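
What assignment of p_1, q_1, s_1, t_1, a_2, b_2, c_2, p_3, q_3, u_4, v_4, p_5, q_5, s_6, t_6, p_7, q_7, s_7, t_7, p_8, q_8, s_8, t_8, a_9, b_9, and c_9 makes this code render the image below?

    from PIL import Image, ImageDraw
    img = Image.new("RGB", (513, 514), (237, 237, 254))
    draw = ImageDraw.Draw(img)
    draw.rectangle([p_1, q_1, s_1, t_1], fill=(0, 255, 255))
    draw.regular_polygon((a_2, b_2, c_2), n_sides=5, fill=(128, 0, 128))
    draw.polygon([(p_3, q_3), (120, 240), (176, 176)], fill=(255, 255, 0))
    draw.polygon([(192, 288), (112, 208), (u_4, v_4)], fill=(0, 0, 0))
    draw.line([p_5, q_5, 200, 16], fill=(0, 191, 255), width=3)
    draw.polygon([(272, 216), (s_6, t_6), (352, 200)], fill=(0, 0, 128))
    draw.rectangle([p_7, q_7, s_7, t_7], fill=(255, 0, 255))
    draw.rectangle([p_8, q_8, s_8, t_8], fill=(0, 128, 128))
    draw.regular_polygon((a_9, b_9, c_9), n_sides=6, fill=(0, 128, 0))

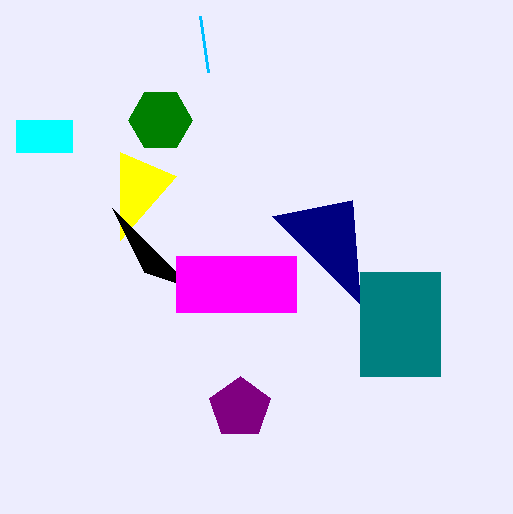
p_1 = 16
q_1 = 120
s_1 = 72
t_1 = 152
a_2 = 240
b_2 = 408
c_2 = 32
p_3 = 120
q_3 = 152
u_4 = 144
v_4 = 272
p_5 = 208
q_5 = 72
s_6 = 360
t_6 = 304
p_7 = 176
q_7 = 256
s_7 = 296
t_7 = 312
p_8 = 360
q_8 = 272
s_8 = 440
t_8 = 376
a_9 = 160
b_9 = 120
c_9 = 32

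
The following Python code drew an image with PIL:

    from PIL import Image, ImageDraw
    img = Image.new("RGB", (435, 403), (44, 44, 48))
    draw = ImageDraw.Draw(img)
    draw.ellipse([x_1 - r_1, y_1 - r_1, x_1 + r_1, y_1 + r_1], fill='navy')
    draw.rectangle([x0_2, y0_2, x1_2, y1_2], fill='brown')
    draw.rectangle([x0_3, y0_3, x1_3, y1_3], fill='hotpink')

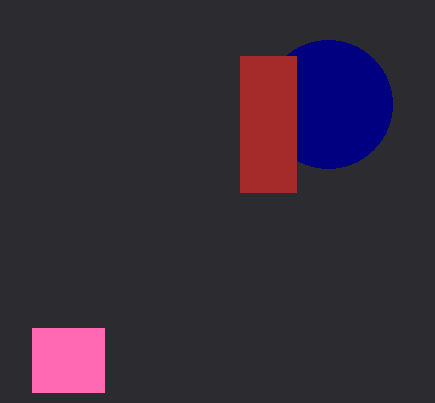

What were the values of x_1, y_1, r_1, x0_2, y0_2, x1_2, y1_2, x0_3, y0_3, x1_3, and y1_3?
x_1 = 328
y_1 = 104
r_1 = 64
x0_2 = 240
y0_2 = 56
x1_2 = 296
y1_2 = 192
x0_3 = 32
y0_3 = 328
x1_3 = 104
y1_3 = 392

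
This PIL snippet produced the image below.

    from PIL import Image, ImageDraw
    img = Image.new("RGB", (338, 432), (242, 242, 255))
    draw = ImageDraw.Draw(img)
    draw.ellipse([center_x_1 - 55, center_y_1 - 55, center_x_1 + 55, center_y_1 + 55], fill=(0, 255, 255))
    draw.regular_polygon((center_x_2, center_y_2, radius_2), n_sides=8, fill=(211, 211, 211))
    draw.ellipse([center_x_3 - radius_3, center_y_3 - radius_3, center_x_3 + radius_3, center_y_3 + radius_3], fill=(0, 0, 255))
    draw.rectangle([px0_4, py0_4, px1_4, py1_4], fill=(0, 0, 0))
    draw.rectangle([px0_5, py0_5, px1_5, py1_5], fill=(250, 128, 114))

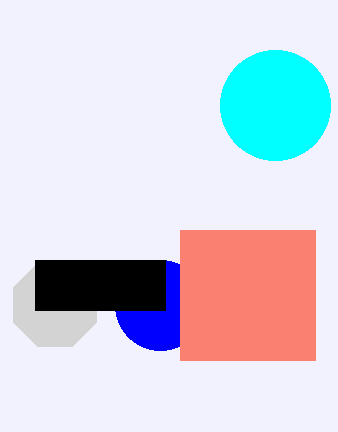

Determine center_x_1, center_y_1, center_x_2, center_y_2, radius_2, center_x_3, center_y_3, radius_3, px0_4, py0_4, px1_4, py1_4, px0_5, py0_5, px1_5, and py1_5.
center_x_1 = 275; center_y_1 = 105; center_x_2 = 55; center_y_2 = 305; radius_2 = 45; center_x_3 = 160; center_y_3 = 305; radius_3 = 45; px0_4 = 35; py0_4 = 260; px1_4 = 165; py1_4 = 310; px0_5 = 180; py0_5 = 230; px1_5 = 315; py1_5 = 360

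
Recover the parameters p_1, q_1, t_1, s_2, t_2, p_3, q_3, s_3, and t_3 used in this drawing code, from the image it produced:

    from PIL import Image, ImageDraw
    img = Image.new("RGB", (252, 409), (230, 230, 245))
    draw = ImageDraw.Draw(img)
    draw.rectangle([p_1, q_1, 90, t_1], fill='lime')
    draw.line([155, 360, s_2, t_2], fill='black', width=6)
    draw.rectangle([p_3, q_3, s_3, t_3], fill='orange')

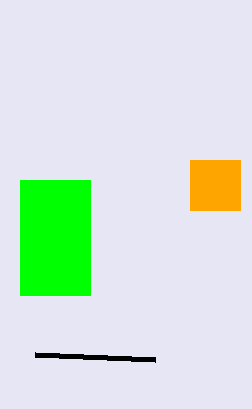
p_1 = 20
q_1 = 180
t_1 = 295
s_2 = 35
t_2 = 355
p_3 = 190
q_3 = 160
s_3 = 240
t_3 = 210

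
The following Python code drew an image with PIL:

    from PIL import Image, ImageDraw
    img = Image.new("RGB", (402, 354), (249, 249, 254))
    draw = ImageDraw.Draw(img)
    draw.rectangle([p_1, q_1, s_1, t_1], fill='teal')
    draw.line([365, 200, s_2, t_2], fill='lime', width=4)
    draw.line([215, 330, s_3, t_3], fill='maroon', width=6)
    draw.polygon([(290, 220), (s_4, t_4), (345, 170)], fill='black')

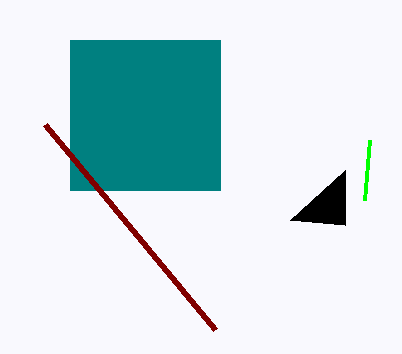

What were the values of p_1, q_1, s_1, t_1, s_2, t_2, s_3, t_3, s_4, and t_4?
p_1 = 70
q_1 = 40
s_1 = 220
t_1 = 190
s_2 = 370
t_2 = 140
s_3 = 45
t_3 = 125
s_4 = 345
t_4 = 225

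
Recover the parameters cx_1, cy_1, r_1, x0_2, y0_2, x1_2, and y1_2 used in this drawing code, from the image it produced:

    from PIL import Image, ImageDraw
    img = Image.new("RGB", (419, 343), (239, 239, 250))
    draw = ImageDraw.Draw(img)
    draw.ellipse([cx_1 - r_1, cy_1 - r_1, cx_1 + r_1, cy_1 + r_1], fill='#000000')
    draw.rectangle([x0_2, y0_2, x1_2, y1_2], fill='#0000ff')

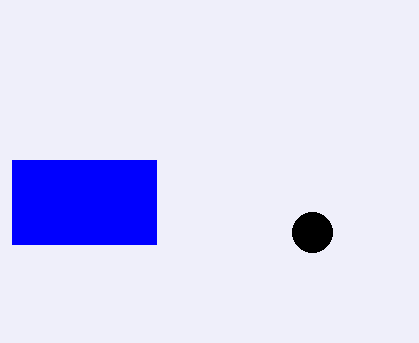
cx_1 = 312; cy_1 = 232; r_1 = 20; x0_2 = 12; y0_2 = 160; x1_2 = 156; y1_2 = 244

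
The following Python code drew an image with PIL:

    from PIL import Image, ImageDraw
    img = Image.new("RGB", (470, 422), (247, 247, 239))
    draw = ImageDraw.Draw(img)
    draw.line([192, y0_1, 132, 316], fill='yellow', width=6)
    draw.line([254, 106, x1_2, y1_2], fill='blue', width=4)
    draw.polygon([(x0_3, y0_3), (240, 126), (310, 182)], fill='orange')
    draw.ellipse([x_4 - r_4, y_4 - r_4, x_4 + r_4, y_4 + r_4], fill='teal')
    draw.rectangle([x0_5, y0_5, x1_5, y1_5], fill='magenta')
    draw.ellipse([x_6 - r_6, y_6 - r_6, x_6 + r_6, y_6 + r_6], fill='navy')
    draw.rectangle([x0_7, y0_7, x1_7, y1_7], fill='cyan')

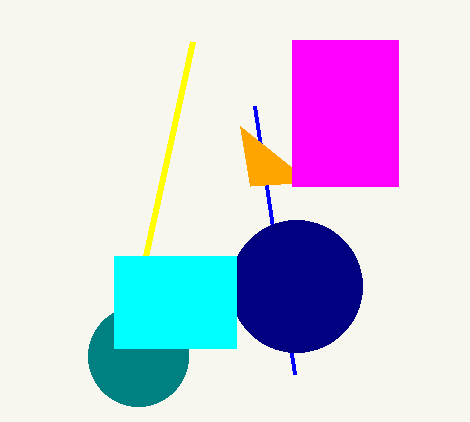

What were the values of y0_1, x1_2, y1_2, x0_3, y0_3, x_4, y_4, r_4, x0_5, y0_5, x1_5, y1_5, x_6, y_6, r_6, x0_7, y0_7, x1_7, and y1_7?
y0_1 = 42, x1_2 = 294, y1_2 = 374, x0_3 = 250, y0_3 = 186, x_4 = 138, y_4 = 356, r_4 = 50, x0_5 = 292, y0_5 = 40, x1_5 = 398, y1_5 = 186, x_6 = 296, y_6 = 286, r_6 = 66, x0_7 = 114, y0_7 = 256, x1_7 = 236, y1_7 = 348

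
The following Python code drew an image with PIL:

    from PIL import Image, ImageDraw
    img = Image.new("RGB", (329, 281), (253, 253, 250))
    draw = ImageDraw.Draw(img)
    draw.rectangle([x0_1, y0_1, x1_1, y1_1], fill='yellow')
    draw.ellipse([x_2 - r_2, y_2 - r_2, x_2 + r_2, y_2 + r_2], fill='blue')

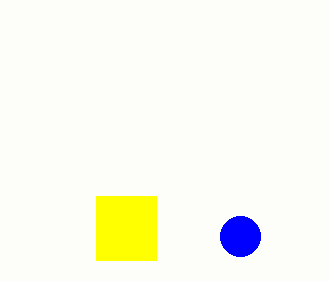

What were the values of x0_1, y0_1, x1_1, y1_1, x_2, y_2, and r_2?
x0_1 = 96, y0_1 = 196, x1_1 = 156, y1_1 = 260, x_2 = 240, y_2 = 236, r_2 = 20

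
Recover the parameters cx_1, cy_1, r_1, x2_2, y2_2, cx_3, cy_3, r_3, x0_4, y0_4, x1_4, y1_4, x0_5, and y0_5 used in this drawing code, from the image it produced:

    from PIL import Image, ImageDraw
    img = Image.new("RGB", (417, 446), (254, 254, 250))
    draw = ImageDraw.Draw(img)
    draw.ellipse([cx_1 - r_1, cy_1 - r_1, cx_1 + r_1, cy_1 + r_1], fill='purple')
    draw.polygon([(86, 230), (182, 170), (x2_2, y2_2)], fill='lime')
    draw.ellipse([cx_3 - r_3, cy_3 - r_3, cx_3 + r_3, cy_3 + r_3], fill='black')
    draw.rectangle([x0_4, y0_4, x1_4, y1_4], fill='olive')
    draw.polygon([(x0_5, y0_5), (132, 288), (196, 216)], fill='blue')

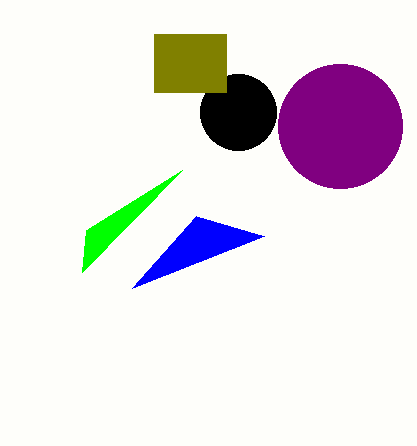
cx_1 = 340
cy_1 = 126
r_1 = 62
x2_2 = 82
y2_2 = 272
cx_3 = 238
cy_3 = 112
r_3 = 38
x0_4 = 154
y0_4 = 34
x1_4 = 226
y1_4 = 92
x0_5 = 264
y0_5 = 236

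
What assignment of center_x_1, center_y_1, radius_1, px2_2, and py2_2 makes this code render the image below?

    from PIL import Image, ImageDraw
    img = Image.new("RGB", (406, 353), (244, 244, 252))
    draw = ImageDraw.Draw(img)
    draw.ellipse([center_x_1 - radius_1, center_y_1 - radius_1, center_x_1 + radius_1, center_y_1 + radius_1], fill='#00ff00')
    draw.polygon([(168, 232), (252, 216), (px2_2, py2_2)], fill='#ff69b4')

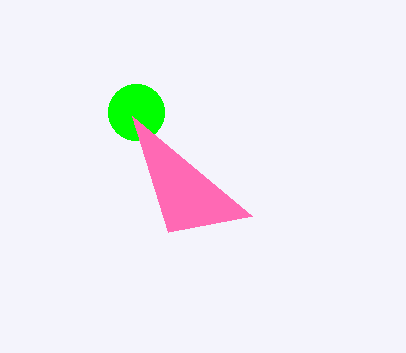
center_x_1 = 136
center_y_1 = 112
radius_1 = 28
px2_2 = 132
py2_2 = 116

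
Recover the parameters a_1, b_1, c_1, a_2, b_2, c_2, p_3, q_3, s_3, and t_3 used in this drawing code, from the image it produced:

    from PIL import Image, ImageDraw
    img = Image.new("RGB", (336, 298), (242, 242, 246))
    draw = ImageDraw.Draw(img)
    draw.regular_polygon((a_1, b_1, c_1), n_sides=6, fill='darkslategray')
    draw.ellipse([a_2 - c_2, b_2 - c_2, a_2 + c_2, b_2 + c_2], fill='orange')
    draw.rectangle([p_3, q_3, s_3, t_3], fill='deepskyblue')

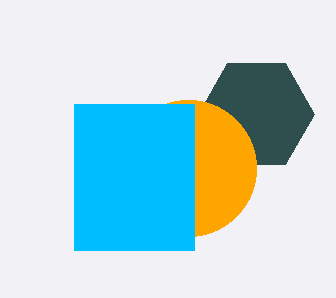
a_1 = 256
b_1 = 114
c_1 = 58
a_2 = 188
b_2 = 168
c_2 = 68
p_3 = 74
q_3 = 104
s_3 = 194
t_3 = 250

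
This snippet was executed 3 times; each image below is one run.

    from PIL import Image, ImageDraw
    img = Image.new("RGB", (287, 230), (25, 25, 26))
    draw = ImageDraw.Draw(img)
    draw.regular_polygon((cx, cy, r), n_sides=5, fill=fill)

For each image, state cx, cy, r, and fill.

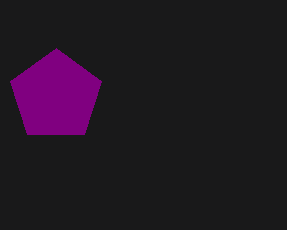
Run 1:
cx = 56; cy = 96; r = 48; fill = 'purple'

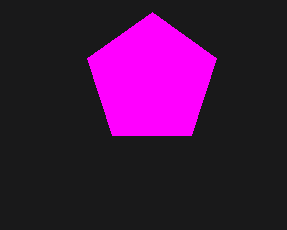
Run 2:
cx = 152, cy = 80, r = 68, fill = 'magenta'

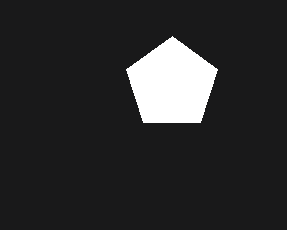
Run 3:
cx = 172; cy = 84; r = 48; fill = 'white'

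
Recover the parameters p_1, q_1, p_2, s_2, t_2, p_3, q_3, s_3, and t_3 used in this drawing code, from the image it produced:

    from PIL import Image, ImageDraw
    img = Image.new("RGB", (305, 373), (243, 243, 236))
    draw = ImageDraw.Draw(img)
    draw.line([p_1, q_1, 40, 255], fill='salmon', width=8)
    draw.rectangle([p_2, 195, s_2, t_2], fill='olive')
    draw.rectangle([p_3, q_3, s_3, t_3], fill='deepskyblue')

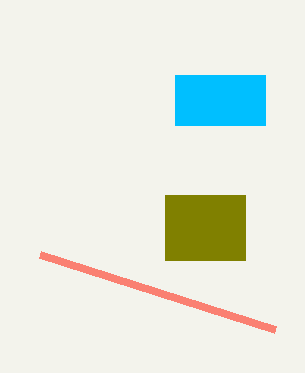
p_1 = 275, q_1 = 330, p_2 = 165, s_2 = 245, t_2 = 260, p_3 = 175, q_3 = 75, s_3 = 265, t_3 = 125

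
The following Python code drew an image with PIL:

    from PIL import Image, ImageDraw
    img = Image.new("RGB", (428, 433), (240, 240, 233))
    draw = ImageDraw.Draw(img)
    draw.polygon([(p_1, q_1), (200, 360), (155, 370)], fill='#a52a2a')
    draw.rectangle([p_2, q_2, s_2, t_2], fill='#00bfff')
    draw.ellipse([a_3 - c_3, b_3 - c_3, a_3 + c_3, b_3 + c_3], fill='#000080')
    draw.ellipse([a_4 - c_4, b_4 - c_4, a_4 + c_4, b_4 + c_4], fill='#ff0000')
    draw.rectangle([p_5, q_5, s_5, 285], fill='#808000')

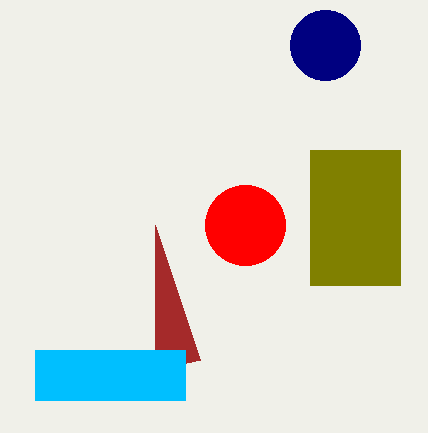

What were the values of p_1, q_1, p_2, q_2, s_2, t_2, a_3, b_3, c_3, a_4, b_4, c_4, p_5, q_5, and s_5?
p_1 = 155; q_1 = 225; p_2 = 35; q_2 = 350; s_2 = 185; t_2 = 400; a_3 = 325; b_3 = 45; c_3 = 35; a_4 = 245; b_4 = 225; c_4 = 40; p_5 = 310; q_5 = 150; s_5 = 400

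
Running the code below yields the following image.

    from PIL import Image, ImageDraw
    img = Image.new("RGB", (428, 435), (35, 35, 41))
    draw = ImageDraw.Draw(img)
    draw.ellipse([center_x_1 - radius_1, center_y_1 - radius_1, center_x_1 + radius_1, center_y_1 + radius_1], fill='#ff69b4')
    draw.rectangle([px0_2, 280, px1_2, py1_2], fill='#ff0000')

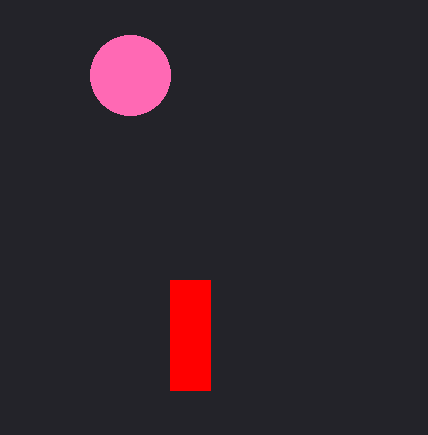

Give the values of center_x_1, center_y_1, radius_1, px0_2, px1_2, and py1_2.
center_x_1 = 130, center_y_1 = 75, radius_1 = 40, px0_2 = 170, px1_2 = 210, py1_2 = 390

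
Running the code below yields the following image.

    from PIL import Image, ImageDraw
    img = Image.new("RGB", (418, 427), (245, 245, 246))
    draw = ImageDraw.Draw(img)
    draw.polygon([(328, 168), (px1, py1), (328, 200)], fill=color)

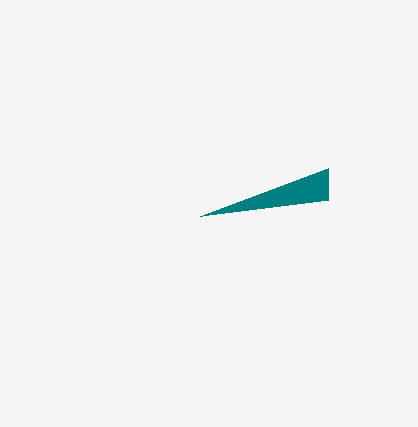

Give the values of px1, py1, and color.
px1 = 200, py1 = 216, color = 'teal'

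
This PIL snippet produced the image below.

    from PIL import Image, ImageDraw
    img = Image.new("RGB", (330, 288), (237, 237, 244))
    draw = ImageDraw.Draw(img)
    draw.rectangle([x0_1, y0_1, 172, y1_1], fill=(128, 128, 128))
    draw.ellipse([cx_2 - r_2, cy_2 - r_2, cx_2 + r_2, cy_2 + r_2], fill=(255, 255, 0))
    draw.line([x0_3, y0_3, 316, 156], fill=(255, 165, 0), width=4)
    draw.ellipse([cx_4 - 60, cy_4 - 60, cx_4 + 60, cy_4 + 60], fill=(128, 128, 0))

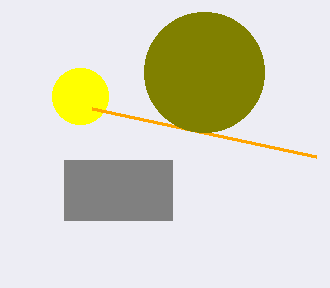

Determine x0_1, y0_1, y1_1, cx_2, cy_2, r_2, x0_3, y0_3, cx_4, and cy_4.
x0_1 = 64, y0_1 = 160, y1_1 = 220, cx_2 = 80, cy_2 = 96, r_2 = 28, x0_3 = 92, y0_3 = 108, cx_4 = 204, cy_4 = 72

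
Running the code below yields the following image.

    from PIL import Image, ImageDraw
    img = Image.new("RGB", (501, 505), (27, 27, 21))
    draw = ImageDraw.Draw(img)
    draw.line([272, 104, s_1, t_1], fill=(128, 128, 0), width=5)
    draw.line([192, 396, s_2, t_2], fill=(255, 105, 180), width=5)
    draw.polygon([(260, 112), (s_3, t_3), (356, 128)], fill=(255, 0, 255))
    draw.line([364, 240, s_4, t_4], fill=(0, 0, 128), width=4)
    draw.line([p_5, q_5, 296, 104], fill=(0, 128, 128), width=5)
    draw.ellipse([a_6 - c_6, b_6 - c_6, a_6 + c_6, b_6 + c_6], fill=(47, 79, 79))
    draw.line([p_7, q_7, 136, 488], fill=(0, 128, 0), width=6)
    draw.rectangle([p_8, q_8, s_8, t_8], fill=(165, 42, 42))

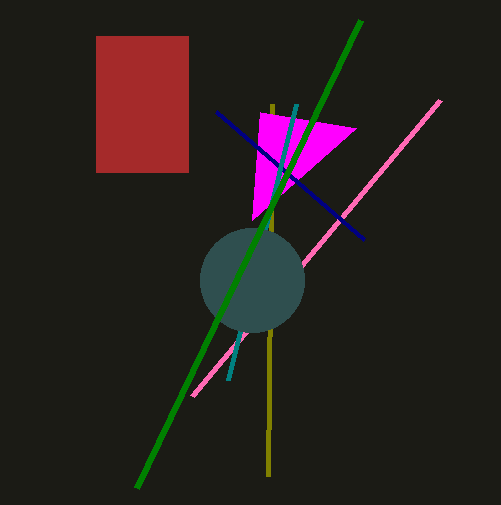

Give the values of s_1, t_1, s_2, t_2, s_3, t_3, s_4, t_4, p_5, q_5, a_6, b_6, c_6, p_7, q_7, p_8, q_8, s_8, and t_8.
s_1 = 268; t_1 = 476; s_2 = 440; t_2 = 100; s_3 = 252; t_3 = 220; s_4 = 216; t_4 = 112; p_5 = 228; q_5 = 380; a_6 = 252; b_6 = 280; c_6 = 52; p_7 = 360; q_7 = 20; p_8 = 96; q_8 = 36; s_8 = 188; t_8 = 172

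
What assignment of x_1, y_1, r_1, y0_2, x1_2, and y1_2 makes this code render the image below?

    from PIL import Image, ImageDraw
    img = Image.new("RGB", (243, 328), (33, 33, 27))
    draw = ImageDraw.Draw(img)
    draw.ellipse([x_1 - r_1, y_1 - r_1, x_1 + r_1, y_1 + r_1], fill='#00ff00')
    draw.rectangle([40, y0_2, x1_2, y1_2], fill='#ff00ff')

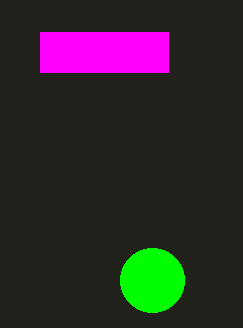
x_1 = 152, y_1 = 280, r_1 = 32, y0_2 = 32, x1_2 = 168, y1_2 = 72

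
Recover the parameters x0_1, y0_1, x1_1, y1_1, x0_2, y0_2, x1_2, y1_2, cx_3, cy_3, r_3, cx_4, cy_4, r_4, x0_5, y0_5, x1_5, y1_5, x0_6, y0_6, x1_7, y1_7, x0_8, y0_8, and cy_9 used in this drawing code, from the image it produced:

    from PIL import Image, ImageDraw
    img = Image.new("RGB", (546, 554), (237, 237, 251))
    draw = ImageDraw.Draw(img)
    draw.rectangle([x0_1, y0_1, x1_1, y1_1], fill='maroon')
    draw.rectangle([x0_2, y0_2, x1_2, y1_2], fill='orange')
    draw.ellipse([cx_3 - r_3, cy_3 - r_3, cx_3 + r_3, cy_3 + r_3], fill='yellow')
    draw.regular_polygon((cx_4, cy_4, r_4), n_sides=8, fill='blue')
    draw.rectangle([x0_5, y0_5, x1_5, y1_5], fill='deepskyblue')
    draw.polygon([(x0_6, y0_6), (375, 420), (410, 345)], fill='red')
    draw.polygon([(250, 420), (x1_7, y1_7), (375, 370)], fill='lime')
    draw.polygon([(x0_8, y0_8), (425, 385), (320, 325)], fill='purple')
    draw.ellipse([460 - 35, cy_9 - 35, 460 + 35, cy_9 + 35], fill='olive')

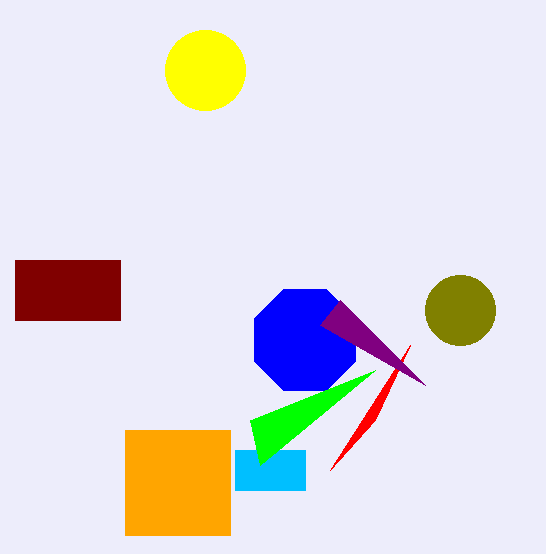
x0_1 = 15; y0_1 = 260; x1_1 = 120; y1_1 = 320; x0_2 = 125; y0_2 = 430; x1_2 = 230; y1_2 = 535; cx_3 = 205; cy_3 = 70; r_3 = 40; cx_4 = 305; cy_4 = 340; r_4 = 55; x0_5 = 235; y0_5 = 450; x1_5 = 305; y1_5 = 490; x0_6 = 330; y0_6 = 470; x1_7 = 260; y1_7 = 465; x0_8 = 340; y0_8 = 300; cy_9 = 310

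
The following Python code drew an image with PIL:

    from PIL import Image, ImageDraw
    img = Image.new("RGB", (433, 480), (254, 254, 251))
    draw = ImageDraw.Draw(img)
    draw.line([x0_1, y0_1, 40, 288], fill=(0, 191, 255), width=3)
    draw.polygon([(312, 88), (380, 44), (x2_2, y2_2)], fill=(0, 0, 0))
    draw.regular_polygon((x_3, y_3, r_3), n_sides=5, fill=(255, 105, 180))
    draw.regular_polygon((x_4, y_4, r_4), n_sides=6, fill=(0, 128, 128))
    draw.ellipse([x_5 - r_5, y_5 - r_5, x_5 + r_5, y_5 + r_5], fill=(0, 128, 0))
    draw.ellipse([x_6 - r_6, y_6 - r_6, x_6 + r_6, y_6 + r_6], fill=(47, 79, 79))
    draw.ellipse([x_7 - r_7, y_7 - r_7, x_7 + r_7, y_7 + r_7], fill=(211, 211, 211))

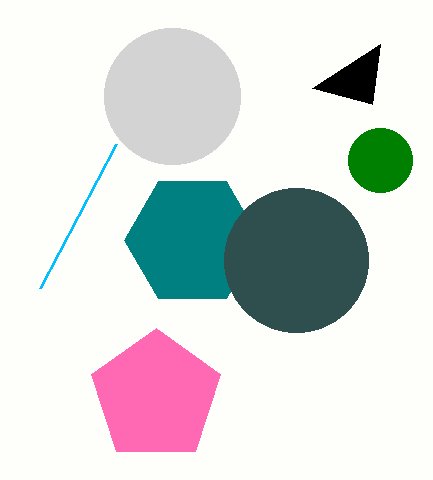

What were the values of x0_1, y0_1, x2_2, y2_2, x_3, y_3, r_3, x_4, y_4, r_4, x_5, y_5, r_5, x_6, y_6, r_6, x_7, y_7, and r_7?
x0_1 = 116, y0_1 = 144, x2_2 = 372, y2_2 = 104, x_3 = 156, y_3 = 396, r_3 = 68, x_4 = 192, y_4 = 240, r_4 = 68, x_5 = 380, y_5 = 160, r_5 = 32, x_6 = 296, y_6 = 260, r_6 = 72, x_7 = 172, y_7 = 96, r_7 = 68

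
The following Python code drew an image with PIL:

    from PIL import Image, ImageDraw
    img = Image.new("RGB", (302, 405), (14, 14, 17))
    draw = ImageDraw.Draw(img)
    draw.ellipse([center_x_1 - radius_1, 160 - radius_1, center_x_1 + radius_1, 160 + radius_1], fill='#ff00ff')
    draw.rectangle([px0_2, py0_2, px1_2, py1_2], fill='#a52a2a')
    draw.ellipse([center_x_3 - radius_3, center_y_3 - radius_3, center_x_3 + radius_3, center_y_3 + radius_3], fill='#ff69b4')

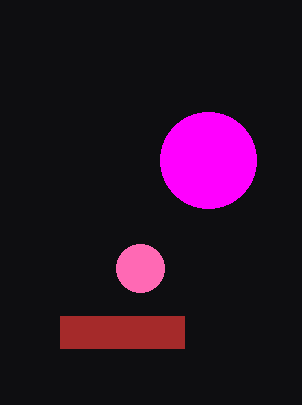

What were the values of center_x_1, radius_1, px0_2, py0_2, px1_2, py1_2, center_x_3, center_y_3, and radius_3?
center_x_1 = 208
radius_1 = 48
px0_2 = 60
py0_2 = 316
px1_2 = 184
py1_2 = 348
center_x_3 = 140
center_y_3 = 268
radius_3 = 24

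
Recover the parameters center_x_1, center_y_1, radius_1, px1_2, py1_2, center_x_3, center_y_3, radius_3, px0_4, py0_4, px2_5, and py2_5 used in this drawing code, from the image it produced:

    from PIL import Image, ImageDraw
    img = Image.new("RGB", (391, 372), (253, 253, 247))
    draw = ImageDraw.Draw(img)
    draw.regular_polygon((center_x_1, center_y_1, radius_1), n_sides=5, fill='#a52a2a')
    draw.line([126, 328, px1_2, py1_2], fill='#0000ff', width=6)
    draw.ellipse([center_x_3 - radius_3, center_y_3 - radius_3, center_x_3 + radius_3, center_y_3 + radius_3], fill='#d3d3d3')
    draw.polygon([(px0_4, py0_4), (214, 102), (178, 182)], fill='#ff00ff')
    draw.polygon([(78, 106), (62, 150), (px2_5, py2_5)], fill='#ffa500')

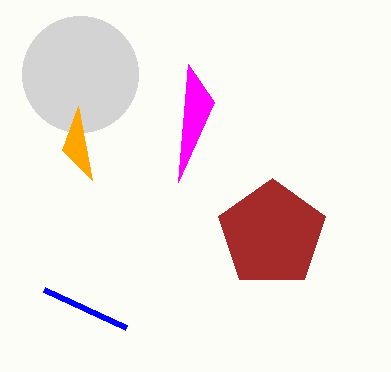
center_x_1 = 272; center_y_1 = 234; radius_1 = 56; px1_2 = 44; py1_2 = 290; center_x_3 = 80; center_y_3 = 74; radius_3 = 58; px0_4 = 188; py0_4 = 64; px2_5 = 92; py2_5 = 180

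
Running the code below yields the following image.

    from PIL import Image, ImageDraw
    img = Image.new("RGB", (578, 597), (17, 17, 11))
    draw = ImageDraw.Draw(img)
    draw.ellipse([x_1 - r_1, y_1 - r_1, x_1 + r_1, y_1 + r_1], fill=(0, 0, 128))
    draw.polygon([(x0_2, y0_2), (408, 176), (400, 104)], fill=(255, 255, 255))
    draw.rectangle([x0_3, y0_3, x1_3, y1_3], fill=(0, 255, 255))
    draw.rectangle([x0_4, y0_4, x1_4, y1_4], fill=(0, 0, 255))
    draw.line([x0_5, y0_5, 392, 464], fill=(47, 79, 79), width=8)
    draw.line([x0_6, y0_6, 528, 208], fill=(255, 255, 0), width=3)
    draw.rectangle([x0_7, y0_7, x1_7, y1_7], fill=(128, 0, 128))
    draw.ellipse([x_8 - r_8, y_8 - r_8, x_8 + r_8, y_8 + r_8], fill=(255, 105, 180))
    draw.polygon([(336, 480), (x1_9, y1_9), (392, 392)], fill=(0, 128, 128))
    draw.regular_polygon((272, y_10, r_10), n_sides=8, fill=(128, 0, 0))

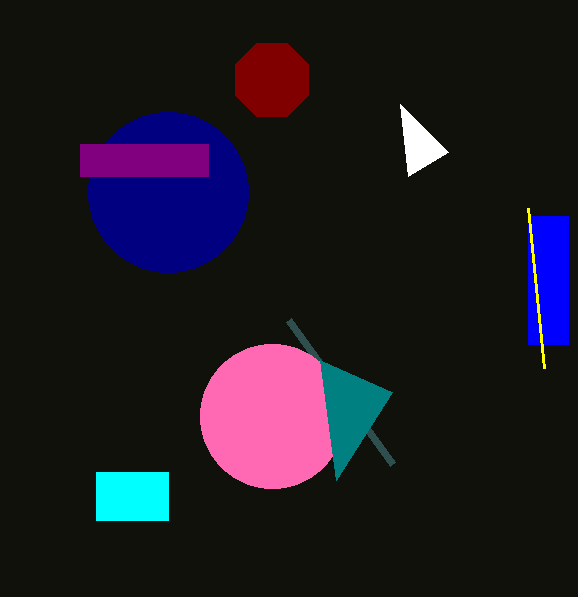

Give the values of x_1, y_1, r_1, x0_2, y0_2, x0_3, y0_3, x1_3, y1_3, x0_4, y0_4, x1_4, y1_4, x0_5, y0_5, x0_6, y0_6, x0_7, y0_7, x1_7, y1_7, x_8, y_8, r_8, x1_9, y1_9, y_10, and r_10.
x_1 = 168
y_1 = 192
r_1 = 80
x0_2 = 448
y0_2 = 152
x0_3 = 96
y0_3 = 472
x1_3 = 168
y1_3 = 520
x0_4 = 528
y0_4 = 216
x1_4 = 568
y1_4 = 344
x0_5 = 288
y0_5 = 320
x0_6 = 544
y0_6 = 368
x0_7 = 80
y0_7 = 144
x1_7 = 208
y1_7 = 176
x_8 = 272
y_8 = 416
r_8 = 72
x1_9 = 320
y1_9 = 360
y_10 = 80
r_10 = 40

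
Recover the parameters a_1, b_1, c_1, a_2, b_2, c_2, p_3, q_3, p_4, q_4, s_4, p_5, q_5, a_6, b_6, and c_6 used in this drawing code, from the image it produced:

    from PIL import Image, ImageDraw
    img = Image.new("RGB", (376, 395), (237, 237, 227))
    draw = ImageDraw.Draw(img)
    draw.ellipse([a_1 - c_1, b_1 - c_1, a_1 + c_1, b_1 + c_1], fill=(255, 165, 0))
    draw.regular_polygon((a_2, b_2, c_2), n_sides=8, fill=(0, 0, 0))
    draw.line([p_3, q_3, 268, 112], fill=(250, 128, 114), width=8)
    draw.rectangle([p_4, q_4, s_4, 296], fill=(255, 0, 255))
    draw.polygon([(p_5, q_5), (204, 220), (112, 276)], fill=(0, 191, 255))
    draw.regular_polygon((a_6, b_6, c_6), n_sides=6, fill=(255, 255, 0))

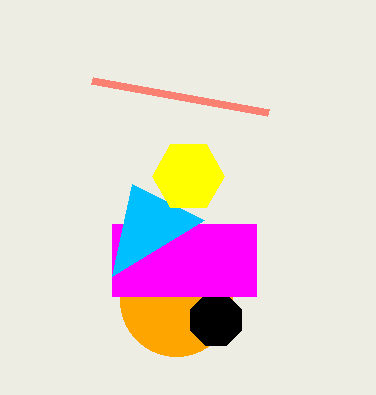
a_1 = 176
b_1 = 300
c_1 = 56
a_2 = 216
b_2 = 320
c_2 = 28
p_3 = 92
q_3 = 80
p_4 = 112
q_4 = 224
s_4 = 256
p_5 = 132
q_5 = 184
a_6 = 188
b_6 = 176
c_6 = 36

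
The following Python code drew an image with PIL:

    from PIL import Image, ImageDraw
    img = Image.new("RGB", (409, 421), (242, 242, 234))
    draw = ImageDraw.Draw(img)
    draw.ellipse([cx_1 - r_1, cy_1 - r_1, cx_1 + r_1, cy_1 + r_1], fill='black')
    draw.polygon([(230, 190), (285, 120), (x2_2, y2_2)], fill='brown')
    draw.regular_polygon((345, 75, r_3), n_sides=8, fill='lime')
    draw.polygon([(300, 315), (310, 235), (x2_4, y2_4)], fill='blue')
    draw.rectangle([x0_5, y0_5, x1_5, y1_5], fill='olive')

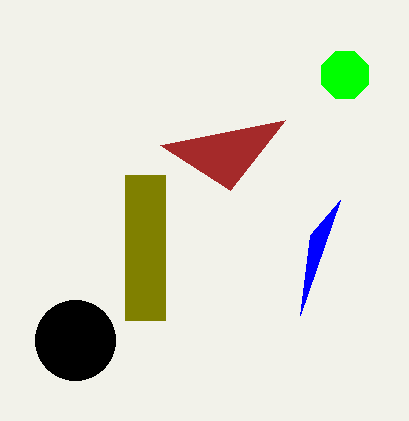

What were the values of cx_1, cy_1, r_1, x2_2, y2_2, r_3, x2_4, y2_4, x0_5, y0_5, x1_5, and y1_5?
cx_1 = 75, cy_1 = 340, r_1 = 40, x2_2 = 160, y2_2 = 145, r_3 = 25, x2_4 = 340, y2_4 = 200, x0_5 = 125, y0_5 = 175, x1_5 = 165, y1_5 = 320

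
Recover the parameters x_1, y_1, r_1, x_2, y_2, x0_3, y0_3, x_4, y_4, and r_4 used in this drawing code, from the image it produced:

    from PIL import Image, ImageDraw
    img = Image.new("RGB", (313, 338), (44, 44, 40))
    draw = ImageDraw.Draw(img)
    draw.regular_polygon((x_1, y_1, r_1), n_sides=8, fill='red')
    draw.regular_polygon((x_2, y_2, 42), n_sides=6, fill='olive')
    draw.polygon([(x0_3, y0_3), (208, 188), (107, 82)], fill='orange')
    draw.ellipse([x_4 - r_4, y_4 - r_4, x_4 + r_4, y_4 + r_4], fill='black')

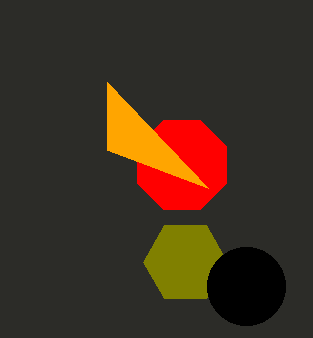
x_1 = 182, y_1 = 165, r_1 = 48, x_2 = 185, y_2 = 262, x0_3 = 107, y0_3 = 150, x_4 = 246, y_4 = 286, r_4 = 39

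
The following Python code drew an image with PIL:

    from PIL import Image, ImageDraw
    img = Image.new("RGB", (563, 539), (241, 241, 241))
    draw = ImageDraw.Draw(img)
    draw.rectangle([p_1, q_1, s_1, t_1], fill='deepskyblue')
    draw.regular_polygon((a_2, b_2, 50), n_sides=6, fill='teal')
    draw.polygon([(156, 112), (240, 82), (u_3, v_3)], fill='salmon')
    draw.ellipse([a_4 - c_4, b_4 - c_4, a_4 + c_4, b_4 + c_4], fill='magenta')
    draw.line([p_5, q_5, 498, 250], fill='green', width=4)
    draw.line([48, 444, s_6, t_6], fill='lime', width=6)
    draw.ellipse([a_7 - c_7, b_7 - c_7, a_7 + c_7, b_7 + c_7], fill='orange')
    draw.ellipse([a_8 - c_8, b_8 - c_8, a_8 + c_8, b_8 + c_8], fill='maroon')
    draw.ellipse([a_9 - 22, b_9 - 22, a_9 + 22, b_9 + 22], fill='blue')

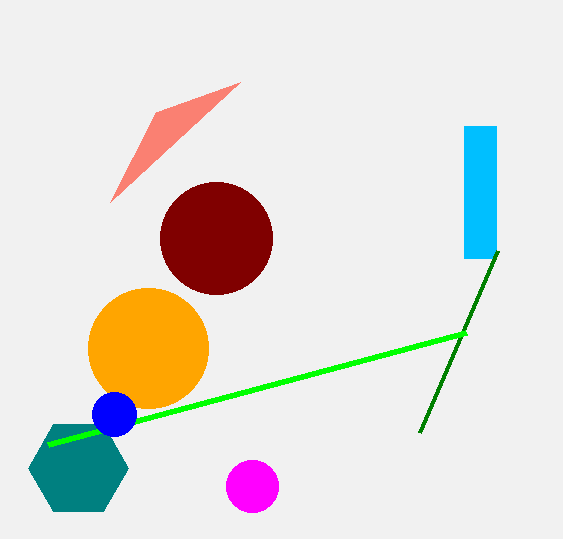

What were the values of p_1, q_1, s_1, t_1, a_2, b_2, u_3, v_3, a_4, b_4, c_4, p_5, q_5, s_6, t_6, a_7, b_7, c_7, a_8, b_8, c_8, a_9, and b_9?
p_1 = 464, q_1 = 126, s_1 = 496, t_1 = 258, a_2 = 78, b_2 = 468, u_3 = 110, v_3 = 202, a_4 = 252, b_4 = 486, c_4 = 26, p_5 = 420, q_5 = 432, s_6 = 466, t_6 = 332, a_7 = 148, b_7 = 348, c_7 = 60, a_8 = 216, b_8 = 238, c_8 = 56, a_9 = 114, b_9 = 414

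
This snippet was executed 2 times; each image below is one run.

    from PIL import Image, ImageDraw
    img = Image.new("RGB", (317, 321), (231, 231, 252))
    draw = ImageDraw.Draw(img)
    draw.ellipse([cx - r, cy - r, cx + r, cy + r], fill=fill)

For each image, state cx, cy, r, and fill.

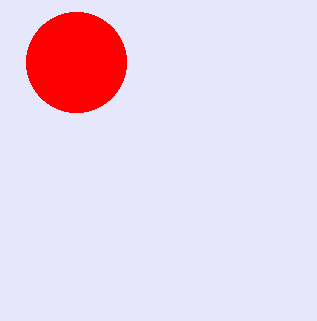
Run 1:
cx = 76
cy = 62
r = 50
fill = 'red'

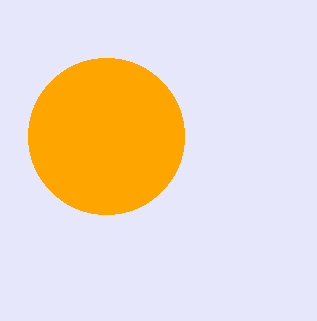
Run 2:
cx = 106; cy = 136; r = 78; fill = 'orange'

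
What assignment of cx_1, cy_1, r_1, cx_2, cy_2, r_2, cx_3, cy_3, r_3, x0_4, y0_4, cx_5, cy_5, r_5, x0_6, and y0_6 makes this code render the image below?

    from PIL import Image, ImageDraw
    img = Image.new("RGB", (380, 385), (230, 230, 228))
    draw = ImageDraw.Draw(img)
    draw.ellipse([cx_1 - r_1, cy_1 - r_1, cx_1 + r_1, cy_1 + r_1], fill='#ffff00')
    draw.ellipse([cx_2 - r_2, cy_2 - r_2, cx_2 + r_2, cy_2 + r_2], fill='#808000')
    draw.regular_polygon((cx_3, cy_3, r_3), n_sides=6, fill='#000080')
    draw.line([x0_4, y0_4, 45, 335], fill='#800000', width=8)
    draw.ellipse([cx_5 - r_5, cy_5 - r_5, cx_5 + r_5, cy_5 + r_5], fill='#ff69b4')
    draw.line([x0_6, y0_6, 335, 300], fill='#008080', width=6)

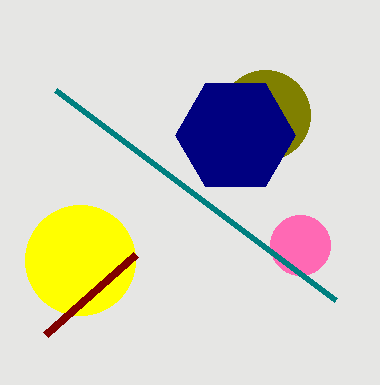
cx_1 = 80, cy_1 = 260, r_1 = 55, cx_2 = 265, cy_2 = 115, r_2 = 45, cx_3 = 235, cy_3 = 135, r_3 = 60, x0_4 = 135, y0_4 = 255, cx_5 = 300, cy_5 = 245, r_5 = 30, x0_6 = 55, y0_6 = 90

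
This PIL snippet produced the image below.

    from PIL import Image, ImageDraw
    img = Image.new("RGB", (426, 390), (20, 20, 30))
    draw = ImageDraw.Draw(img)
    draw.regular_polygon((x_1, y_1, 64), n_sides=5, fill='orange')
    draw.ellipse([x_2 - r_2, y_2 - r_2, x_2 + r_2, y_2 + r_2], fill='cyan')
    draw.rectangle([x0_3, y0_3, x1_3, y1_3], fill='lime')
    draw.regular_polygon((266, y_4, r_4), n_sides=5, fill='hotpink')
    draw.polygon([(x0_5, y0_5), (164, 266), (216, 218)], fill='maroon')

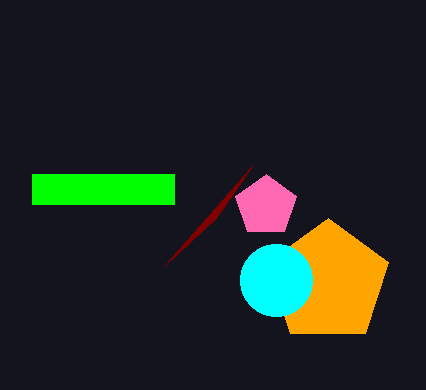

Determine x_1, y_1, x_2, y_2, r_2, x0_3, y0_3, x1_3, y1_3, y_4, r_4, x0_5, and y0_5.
x_1 = 328, y_1 = 282, x_2 = 276, y_2 = 280, r_2 = 36, x0_3 = 32, y0_3 = 174, x1_3 = 174, y1_3 = 204, y_4 = 206, r_4 = 32, x0_5 = 252, y0_5 = 166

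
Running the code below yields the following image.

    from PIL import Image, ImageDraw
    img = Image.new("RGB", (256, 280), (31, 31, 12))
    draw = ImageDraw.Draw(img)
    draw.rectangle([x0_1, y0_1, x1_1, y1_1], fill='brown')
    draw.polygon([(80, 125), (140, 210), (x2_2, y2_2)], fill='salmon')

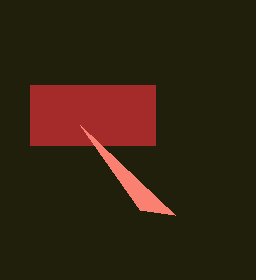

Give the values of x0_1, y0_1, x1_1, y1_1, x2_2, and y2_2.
x0_1 = 30, y0_1 = 85, x1_1 = 155, y1_1 = 145, x2_2 = 175, y2_2 = 215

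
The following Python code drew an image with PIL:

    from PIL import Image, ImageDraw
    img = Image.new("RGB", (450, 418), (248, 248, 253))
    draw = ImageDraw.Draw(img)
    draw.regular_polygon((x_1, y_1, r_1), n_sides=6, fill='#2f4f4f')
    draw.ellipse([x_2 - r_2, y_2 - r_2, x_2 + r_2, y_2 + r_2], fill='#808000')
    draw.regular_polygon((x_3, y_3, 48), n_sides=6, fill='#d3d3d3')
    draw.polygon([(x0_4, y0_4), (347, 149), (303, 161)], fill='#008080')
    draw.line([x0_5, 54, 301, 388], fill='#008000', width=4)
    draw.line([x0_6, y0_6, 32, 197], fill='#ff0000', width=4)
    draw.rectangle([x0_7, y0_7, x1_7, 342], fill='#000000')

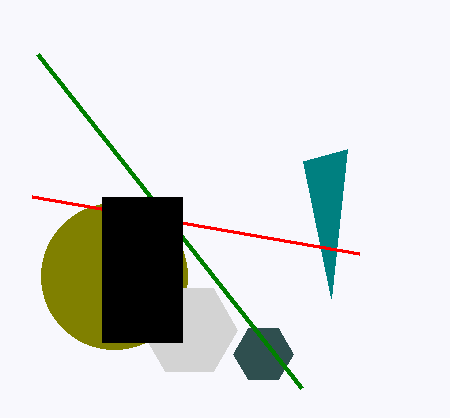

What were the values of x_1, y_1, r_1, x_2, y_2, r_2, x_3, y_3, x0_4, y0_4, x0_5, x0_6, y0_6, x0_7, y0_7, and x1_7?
x_1 = 263
y_1 = 354
r_1 = 30
x_2 = 114
y_2 = 276
r_2 = 73
x_3 = 189
y_3 = 330
x0_4 = 331
y0_4 = 298
x0_5 = 37
x0_6 = 359
y0_6 = 254
x0_7 = 102
y0_7 = 197
x1_7 = 182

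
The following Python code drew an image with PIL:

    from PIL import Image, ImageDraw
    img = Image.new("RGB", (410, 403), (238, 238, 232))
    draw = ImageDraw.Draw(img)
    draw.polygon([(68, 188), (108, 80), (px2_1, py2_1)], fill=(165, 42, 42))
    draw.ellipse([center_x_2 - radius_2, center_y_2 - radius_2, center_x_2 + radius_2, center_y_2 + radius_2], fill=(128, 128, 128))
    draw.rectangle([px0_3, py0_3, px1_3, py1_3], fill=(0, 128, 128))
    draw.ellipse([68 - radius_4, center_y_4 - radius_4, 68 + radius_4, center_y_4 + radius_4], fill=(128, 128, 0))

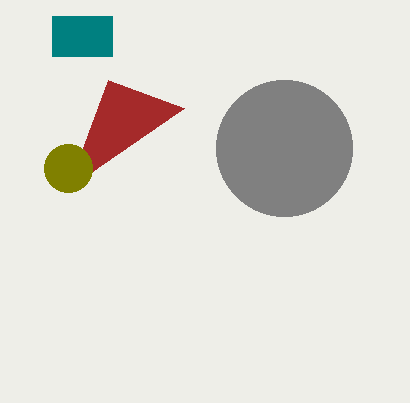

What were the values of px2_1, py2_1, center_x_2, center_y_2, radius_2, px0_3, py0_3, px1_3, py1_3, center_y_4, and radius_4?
px2_1 = 184, py2_1 = 108, center_x_2 = 284, center_y_2 = 148, radius_2 = 68, px0_3 = 52, py0_3 = 16, px1_3 = 112, py1_3 = 56, center_y_4 = 168, radius_4 = 24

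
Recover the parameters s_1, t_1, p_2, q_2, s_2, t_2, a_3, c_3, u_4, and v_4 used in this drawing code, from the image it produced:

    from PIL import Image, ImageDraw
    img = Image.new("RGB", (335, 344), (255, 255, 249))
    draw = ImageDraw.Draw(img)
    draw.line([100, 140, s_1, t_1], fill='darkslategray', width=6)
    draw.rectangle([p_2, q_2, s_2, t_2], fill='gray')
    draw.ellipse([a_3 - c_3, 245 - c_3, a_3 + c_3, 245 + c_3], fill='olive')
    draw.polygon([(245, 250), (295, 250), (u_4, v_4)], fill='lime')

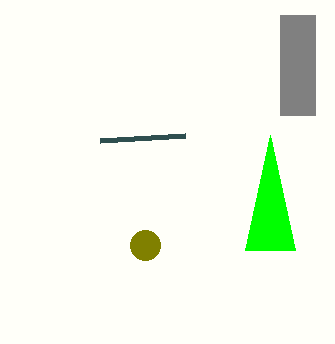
s_1 = 185, t_1 = 135, p_2 = 280, q_2 = 15, s_2 = 315, t_2 = 115, a_3 = 145, c_3 = 15, u_4 = 270, v_4 = 135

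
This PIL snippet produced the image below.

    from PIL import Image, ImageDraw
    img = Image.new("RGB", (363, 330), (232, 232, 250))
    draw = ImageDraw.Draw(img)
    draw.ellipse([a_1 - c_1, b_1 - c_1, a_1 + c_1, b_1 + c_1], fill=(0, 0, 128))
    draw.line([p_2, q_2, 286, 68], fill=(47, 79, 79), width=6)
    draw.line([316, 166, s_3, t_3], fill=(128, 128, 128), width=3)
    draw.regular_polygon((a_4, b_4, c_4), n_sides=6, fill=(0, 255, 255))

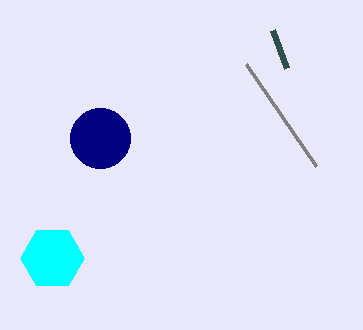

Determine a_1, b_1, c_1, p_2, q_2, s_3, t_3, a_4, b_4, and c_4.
a_1 = 100, b_1 = 138, c_1 = 30, p_2 = 272, q_2 = 30, s_3 = 246, t_3 = 64, a_4 = 52, b_4 = 258, c_4 = 32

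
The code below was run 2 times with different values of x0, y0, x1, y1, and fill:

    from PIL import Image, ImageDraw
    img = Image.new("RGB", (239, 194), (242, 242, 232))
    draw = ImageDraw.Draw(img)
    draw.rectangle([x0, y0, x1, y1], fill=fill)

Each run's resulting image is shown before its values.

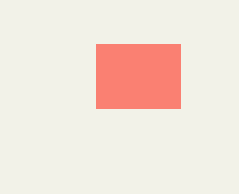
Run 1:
x0 = 96
y0 = 44
x1 = 180
y1 = 108
fill = 'salmon'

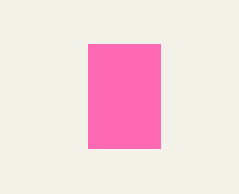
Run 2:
x0 = 88
y0 = 44
x1 = 160
y1 = 148
fill = 'hotpink'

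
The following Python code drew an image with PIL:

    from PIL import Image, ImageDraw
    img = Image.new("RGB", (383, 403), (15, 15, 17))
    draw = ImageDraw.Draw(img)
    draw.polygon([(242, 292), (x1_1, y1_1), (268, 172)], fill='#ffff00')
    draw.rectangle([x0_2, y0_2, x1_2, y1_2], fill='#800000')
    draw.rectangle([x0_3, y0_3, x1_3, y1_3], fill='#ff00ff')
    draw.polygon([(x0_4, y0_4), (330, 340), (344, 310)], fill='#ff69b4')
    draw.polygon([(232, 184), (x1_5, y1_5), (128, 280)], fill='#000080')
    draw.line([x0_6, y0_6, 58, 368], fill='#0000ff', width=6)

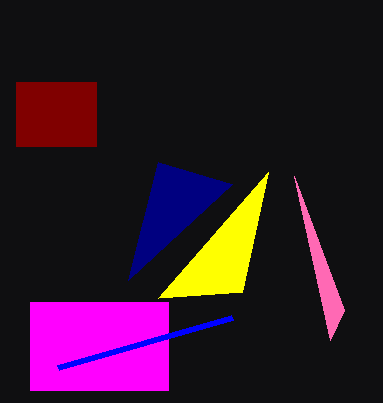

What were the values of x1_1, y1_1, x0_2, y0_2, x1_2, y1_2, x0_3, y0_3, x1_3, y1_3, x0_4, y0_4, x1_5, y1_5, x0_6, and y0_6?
x1_1 = 158, y1_1 = 298, x0_2 = 16, y0_2 = 82, x1_2 = 96, y1_2 = 146, x0_3 = 30, y0_3 = 302, x1_3 = 168, y1_3 = 390, x0_4 = 294, y0_4 = 176, x1_5 = 158, y1_5 = 162, x0_6 = 232, y0_6 = 318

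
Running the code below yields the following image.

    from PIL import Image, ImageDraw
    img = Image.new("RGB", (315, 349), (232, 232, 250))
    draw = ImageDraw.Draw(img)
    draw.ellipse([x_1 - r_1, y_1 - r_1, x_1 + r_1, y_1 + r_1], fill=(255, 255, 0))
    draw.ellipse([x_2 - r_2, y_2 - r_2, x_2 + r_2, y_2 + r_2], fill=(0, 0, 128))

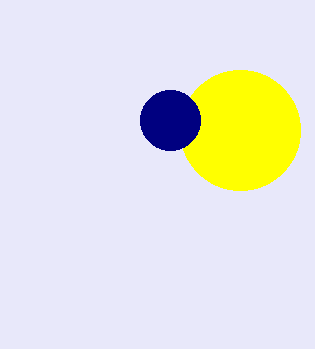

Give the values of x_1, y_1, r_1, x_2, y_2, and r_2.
x_1 = 240
y_1 = 130
r_1 = 60
x_2 = 170
y_2 = 120
r_2 = 30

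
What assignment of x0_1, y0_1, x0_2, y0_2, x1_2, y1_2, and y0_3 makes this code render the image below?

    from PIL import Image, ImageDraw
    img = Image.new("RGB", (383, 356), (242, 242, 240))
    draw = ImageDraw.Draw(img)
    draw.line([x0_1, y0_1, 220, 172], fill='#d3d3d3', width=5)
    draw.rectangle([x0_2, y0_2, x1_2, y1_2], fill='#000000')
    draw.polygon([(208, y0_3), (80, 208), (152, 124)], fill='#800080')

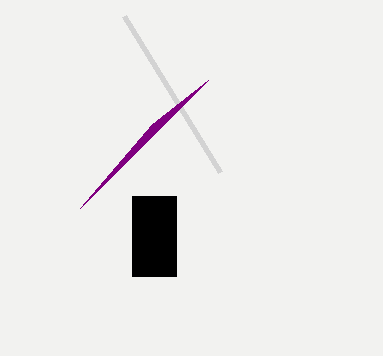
x0_1 = 124, y0_1 = 16, x0_2 = 132, y0_2 = 196, x1_2 = 176, y1_2 = 276, y0_3 = 80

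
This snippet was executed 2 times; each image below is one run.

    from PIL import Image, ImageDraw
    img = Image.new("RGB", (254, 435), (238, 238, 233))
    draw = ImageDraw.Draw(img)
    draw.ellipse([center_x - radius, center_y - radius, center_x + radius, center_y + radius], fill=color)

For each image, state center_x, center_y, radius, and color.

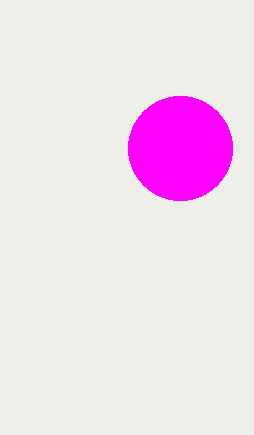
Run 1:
center_x = 180
center_y = 148
radius = 52
color = 'magenta'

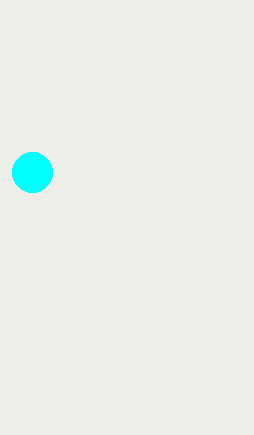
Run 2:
center_x = 32; center_y = 172; radius = 20; color = 'cyan'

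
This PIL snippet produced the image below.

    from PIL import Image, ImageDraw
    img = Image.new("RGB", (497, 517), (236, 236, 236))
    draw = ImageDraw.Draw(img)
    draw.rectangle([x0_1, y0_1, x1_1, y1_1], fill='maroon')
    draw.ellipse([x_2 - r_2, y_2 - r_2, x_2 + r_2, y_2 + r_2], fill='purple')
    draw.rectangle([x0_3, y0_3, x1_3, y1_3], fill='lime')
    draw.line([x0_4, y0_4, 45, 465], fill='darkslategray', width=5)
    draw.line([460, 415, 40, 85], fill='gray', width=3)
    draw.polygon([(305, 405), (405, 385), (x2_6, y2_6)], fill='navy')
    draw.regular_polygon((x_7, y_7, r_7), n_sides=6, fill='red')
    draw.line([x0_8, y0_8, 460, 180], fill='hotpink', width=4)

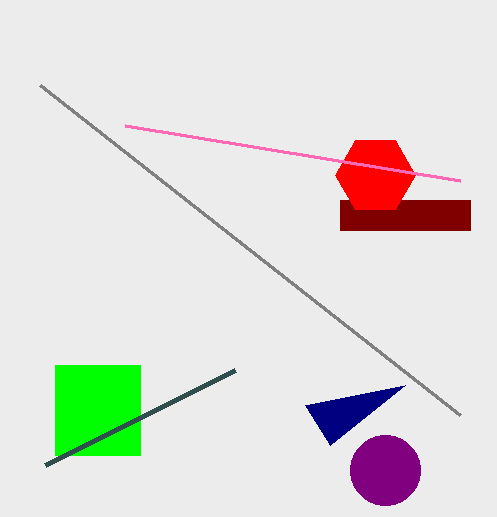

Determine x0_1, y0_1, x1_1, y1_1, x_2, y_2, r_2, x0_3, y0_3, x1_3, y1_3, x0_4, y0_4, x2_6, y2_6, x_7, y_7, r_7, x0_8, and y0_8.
x0_1 = 340, y0_1 = 200, x1_1 = 470, y1_1 = 230, x_2 = 385, y_2 = 470, r_2 = 35, x0_3 = 55, y0_3 = 365, x1_3 = 140, y1_3 = 455, x0_4 = 235, y0_4 = 370, x2_6 = 330, y2_6 = 445, x_7 = 375, y_7 = 175, r_7 = 40, x0_8 = 125, y0_8 = 125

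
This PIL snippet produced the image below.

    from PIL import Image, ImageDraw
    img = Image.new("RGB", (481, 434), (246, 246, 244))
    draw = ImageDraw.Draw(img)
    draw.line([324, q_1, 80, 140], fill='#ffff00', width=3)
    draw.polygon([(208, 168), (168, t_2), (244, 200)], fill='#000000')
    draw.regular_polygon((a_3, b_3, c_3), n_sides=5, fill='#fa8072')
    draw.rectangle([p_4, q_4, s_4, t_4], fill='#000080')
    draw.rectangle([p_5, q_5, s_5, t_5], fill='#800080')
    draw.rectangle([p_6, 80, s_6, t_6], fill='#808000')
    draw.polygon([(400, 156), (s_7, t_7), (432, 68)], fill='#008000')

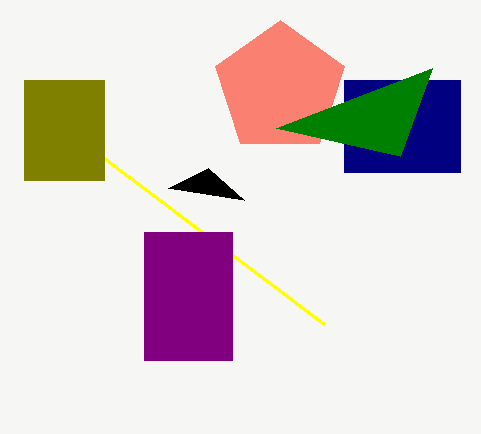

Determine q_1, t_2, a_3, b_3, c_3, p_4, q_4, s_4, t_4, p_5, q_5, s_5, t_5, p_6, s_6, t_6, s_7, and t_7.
q_1 = 324; t_2 = 188; a_3 = 280; b_3 = 88; c_3 = 68; p_4 = 344; q_4 = 80; s_4 = 460; t_4 = 172; p_5 = 144; q_5 = 232; s_5 = 232; t_5 = 360; p_6 = 24; s_6 = 104; t_6 = 180; s_7 = 276; t_7 = 128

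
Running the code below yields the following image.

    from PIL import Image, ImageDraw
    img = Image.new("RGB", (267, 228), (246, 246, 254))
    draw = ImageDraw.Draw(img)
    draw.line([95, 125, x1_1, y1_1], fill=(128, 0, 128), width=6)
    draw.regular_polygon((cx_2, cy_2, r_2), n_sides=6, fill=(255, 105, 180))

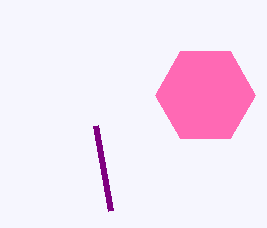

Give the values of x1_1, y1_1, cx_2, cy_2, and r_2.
x1_1 = 110, y1_1 = 210, cx_2 = 205, cy_2 = 95, r_2 = 50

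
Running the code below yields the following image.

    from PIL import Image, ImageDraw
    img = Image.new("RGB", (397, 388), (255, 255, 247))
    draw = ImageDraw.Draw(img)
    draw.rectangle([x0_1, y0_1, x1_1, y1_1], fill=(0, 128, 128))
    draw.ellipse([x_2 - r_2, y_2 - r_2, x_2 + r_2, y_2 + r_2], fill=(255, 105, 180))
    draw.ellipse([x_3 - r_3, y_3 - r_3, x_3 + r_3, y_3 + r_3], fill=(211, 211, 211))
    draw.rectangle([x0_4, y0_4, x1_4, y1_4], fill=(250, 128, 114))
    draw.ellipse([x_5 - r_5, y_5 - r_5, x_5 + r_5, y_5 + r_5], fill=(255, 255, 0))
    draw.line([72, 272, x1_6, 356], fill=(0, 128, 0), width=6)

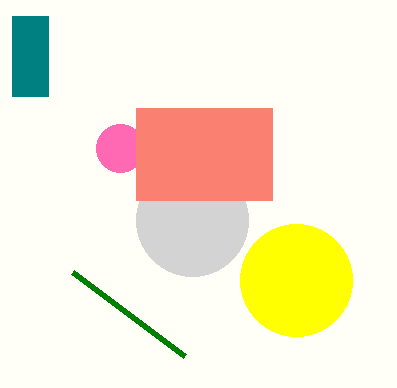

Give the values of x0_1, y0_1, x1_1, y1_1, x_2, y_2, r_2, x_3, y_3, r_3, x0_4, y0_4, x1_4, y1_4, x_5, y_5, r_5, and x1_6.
x0_1 = 12
y0_1 = 16
x1_1 = 48
y1_1 = 96
x_2 = 120
y_2 = 148
r_2 = 24
x_3 = 192
y_3 = 220
r_3 = 56
x0_4 = 136
y0_4 = 108
x1_4 = 272
y1_4 = 200
x_5 = 296
y_5 = 280
r_5 = 56
x1_6 = 184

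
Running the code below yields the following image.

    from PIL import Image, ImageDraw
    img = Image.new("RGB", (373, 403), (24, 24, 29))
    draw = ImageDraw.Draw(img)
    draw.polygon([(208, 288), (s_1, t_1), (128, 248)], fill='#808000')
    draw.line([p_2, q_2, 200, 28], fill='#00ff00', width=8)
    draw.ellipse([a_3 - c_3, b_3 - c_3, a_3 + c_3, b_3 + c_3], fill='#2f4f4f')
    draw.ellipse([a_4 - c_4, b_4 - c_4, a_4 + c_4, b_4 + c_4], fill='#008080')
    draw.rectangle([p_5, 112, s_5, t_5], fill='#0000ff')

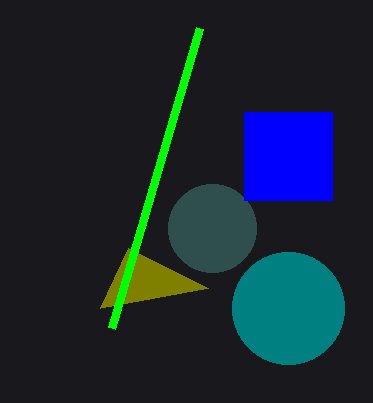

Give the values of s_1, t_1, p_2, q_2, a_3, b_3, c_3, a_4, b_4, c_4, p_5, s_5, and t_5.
s_1 = 100; t_1 = 308; p_2 = 112; q_2 = 328; a_3 = 212; b_3 = 228; c_3 = 44; a_4 = 288; b_4 = 308; c_4 = 56; p_5 = 244; s_5 = 332; t_5 = 200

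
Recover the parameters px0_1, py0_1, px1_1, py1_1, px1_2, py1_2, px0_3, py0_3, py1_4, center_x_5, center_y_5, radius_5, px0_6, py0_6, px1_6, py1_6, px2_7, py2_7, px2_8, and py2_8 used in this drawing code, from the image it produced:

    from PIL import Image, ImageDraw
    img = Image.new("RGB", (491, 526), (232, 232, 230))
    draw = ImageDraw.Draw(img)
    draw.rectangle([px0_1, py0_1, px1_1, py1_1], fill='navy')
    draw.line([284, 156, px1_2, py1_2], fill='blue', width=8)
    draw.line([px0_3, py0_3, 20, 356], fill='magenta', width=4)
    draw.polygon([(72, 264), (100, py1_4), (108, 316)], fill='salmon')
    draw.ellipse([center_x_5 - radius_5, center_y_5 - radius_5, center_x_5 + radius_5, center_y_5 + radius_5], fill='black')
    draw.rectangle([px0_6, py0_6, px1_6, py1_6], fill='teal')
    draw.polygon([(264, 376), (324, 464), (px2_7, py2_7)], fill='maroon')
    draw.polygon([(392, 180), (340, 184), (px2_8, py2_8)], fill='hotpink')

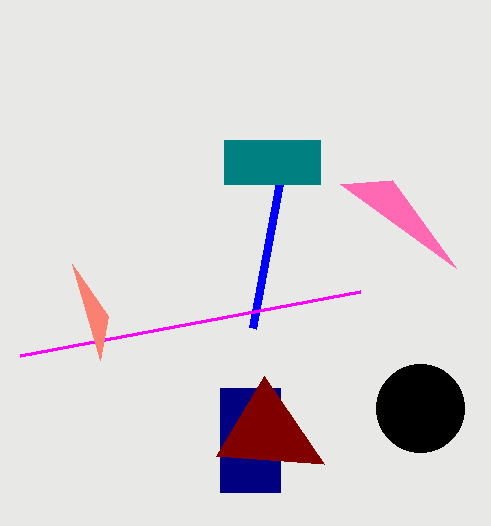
px0_1 = 220; py0_1 = 388; px1_1 = 280; py1_1 = 492; px1_2 = 252; py1_2 = 328; px0_3 = 360; py0_3 = 292; py1_4 = 360; center_x_5 = 420; center_y_5 = 408; radius_5 = 44; px0_6 = 224; py0_6 = 140; px1_6 = 320; py1_6 = 184; px2_7 = 216; py2_7 = 456; px2_8 = 456; py2_8 = 268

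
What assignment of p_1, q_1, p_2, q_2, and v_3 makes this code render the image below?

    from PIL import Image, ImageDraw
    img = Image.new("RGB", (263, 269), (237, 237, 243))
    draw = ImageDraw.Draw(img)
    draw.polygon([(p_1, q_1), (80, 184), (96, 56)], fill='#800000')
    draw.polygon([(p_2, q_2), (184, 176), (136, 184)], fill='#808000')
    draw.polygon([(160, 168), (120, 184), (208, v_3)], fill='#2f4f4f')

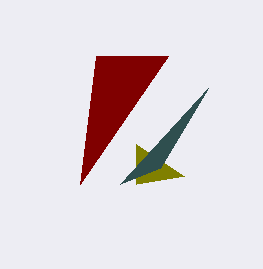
p_1 = 168
q_1 = 56
p_2 = 136
q_2 = 144
v_3 = 88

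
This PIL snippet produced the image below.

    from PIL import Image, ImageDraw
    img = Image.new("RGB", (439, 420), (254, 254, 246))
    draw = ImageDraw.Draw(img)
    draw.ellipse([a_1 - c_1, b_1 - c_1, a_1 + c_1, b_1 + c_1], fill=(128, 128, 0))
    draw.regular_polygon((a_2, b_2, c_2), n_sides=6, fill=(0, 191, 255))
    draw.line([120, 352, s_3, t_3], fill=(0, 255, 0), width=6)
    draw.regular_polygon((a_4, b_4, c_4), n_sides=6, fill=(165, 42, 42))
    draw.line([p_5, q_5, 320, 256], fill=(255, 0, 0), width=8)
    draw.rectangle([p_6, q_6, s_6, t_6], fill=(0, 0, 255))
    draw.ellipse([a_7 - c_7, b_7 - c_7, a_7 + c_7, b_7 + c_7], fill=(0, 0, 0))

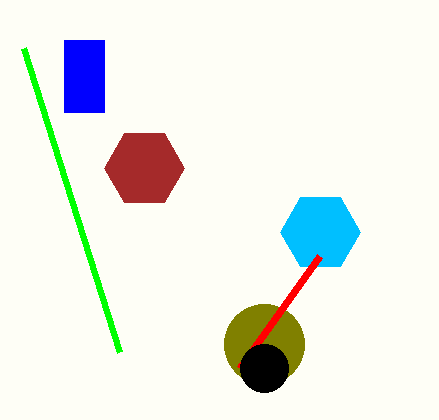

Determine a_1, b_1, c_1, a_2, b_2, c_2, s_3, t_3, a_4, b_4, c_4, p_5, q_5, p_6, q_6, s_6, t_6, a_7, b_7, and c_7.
a_1 = 264; b_1 = 344; c_1 = 40; a_2 = 320; b_2 = 232; c_2 = 40; s_3 = 24; t_3 = 48; a_4 = 144; b_4 = 168; c_4 = 40; p_5 = 240; q_5 = 368; p_6 = 64; q_6 = 40; s_6 = 104; t_6 = 112; a_7 = 264; b_7 = 368; c_7 = 24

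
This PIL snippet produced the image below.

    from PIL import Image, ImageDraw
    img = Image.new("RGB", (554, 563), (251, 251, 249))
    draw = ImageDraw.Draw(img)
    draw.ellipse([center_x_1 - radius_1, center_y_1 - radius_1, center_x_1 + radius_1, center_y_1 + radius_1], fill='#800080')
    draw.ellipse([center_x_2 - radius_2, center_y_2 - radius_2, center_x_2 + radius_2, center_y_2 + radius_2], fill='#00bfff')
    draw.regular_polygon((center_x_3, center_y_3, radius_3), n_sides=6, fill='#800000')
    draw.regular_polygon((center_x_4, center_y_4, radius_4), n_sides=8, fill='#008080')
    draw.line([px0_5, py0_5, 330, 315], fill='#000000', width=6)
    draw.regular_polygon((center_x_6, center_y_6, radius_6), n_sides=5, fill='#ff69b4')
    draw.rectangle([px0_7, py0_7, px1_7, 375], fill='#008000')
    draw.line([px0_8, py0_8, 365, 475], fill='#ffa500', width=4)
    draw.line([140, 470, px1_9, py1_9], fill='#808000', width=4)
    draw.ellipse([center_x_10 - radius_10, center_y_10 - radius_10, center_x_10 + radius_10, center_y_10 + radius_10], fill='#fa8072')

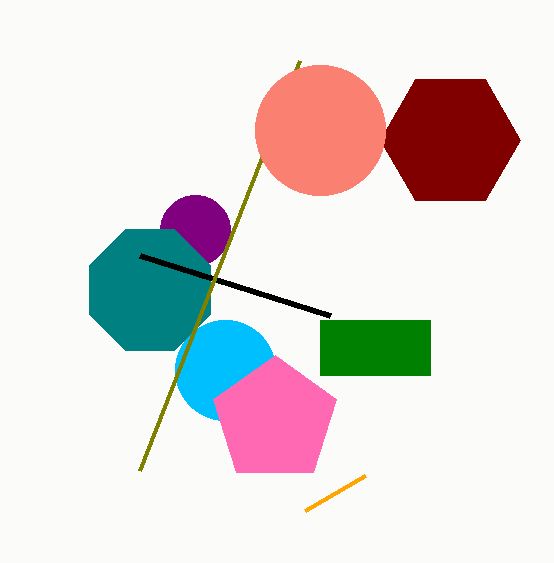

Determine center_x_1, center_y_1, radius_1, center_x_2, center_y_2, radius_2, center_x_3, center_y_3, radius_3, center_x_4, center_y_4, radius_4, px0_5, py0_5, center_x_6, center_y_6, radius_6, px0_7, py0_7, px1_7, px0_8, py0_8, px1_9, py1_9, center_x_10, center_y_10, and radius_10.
center_x_1 = 195
center_y_1 = 230
radius_1 = 35
center_x_2 = 225
center_y_2 = 370
radius_2 = 50
center_x_3 = 450
center_y_3 = 140
radius_3 = 70
center_x_4 = 150
center_y_4 = 290
radius_4 = 65
px0_5 = 140
py0_5 = 255
center_x_6 = 275
center_y_6 = 420
radius_6 = 65
px0_7 = 320
py0_7 = 320
px1_7 = 430
px0_8 = 305
py0_8 = 510
px1_9 = 300
py1_9 = 60
center_x_10 = 320
center_y_10 = 130
radius_10 = 65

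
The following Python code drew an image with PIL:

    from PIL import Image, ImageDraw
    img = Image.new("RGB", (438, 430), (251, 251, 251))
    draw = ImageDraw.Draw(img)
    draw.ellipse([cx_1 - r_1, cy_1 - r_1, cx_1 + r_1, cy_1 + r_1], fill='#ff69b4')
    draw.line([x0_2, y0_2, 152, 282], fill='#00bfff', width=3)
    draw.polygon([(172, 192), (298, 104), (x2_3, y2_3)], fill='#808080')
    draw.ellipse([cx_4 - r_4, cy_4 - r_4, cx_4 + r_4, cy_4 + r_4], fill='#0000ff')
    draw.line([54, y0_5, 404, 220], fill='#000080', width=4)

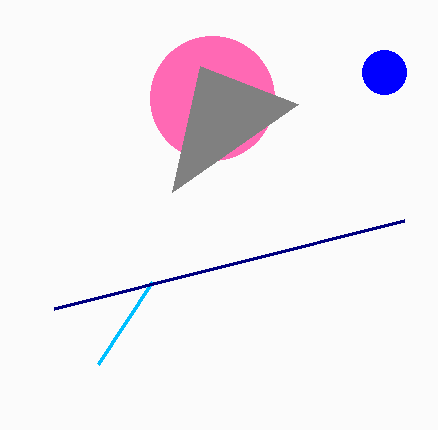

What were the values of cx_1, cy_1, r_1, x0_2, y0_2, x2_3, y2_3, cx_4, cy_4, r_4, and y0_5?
cx_1 = 212; cy_1 = 98; r_1 = 62; x0_2 = 98; y0_2 = 364; x2_3 = 200; y2_3 = 66; cx_4 = 384; cy_4 = 72; r_4 = 22; y0_5 = 308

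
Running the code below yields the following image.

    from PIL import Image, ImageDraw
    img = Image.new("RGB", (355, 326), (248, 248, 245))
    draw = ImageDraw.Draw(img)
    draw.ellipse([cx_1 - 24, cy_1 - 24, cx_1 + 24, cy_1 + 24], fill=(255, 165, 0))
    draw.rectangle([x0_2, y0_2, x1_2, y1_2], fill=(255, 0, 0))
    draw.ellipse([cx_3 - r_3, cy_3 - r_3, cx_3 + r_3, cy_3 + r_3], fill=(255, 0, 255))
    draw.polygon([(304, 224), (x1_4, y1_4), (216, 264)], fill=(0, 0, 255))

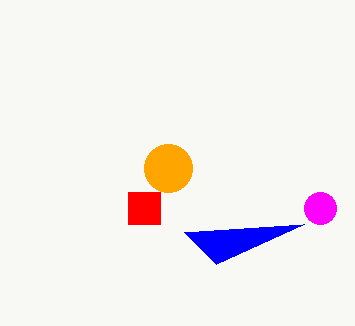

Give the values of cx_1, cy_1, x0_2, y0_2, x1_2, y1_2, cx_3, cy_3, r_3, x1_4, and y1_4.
cx_1 = 168
cy_1 = 168
x0_2 = 128
y0_2 = 192
x1_2 = 160
y1_2 = 224
cx_3 = 320
cy_3 = 208
r_3 = 16
x1_4 = 184
y1_4 = 232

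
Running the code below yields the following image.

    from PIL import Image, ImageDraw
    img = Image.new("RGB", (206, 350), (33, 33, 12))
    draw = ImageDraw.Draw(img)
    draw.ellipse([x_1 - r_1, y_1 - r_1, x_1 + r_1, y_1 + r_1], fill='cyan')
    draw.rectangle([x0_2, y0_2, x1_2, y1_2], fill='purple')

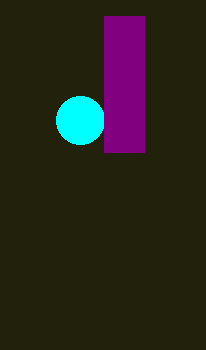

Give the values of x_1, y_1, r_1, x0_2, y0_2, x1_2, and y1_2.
x_1 = 80, y_1 = 120, r_1 = 24, x0_2 = 104, y0_2 = 16, x1_2 = 144, y1_2 = 152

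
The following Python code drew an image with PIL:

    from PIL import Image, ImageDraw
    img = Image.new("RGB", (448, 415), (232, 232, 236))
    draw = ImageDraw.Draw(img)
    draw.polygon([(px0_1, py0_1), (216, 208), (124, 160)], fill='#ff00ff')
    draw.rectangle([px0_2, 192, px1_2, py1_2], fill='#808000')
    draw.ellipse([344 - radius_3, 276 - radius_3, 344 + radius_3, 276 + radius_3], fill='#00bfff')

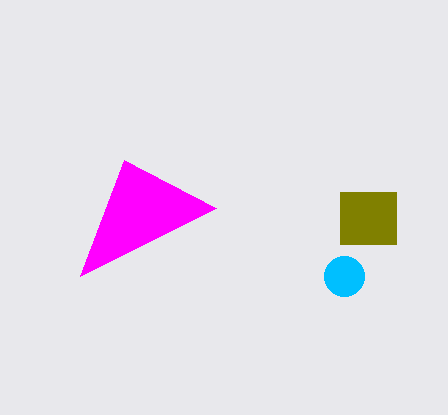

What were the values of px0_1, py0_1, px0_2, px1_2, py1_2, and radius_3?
px0_1 = 80; py0_1 = 276; px0_2 = 340; px1_2 = 396; py1_2 = 244; radius_3 = 20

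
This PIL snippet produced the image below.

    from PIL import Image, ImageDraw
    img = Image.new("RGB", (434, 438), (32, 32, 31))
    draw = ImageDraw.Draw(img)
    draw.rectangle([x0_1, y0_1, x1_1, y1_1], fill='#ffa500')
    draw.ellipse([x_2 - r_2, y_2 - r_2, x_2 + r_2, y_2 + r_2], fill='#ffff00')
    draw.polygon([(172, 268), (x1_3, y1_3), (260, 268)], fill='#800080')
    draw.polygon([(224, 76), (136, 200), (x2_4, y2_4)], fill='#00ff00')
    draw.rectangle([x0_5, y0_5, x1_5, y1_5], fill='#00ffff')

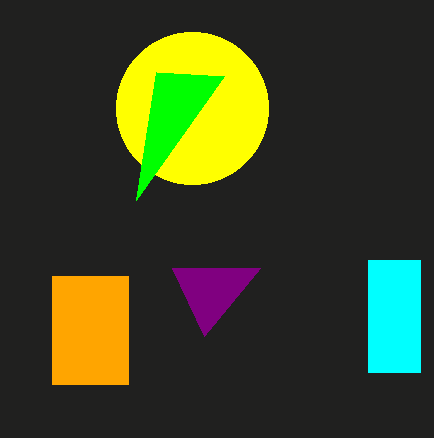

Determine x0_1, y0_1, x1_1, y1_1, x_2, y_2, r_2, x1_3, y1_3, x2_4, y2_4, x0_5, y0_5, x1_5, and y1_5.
x0_1 = 52
y0_1 = 276
x1_1 = 128
y1_1 = 384
x_2 = 192
y_2 = 108
r_2 = 76
x1_3 = 204
y1_3 = 336
x2_4 = 156
y2_4 = 72
x0_5 = 368
y0_5 = 260
x1_5 = 420
y1_5 = 372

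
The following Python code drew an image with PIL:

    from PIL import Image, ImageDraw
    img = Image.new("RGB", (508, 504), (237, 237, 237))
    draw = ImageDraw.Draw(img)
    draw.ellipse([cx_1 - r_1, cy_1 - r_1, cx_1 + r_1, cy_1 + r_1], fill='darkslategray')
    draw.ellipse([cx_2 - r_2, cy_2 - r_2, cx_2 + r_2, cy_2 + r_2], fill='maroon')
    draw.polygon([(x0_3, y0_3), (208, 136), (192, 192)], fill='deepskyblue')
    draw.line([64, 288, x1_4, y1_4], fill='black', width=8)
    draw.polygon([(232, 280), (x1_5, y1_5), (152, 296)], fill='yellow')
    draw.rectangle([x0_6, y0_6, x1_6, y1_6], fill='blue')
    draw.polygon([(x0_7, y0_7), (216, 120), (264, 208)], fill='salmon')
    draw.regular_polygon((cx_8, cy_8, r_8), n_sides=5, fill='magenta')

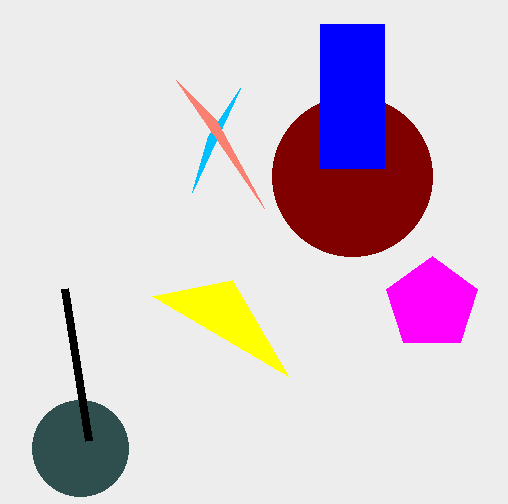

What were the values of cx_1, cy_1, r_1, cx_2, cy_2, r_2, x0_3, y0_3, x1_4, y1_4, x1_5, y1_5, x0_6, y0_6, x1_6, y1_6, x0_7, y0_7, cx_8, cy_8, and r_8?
cx_1 = 80
cy_1 = 448
r_1 = 48
cx_2 = 352
cy_2 = 176
r_2 = 80
x0_3 = 240
y0_3 = 88
x1_4 = 88
y1_4 = 440
x1_5 = 288
y1_5 = 376
x0_6 = 320
y0_6 = 24
x1_6 = 384
y1_6 = 168
x0_7 = 176
y0_7 = 80
cx_8 = 432
cy_8 = 304
r_8 = 48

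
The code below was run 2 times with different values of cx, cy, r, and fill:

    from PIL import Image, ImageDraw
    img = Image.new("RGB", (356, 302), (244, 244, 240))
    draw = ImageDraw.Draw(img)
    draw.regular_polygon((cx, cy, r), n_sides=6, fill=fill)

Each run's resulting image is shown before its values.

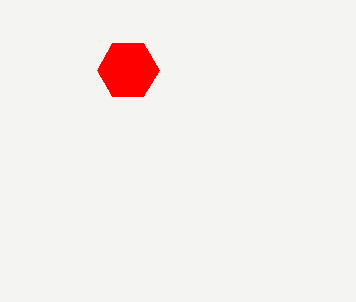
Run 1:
cx = 128
cy = 70
r = 31
fill = 'red'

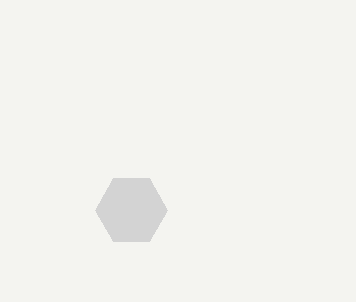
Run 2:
cx = 131; cy = 210; r = 36; fill = 'lightgray'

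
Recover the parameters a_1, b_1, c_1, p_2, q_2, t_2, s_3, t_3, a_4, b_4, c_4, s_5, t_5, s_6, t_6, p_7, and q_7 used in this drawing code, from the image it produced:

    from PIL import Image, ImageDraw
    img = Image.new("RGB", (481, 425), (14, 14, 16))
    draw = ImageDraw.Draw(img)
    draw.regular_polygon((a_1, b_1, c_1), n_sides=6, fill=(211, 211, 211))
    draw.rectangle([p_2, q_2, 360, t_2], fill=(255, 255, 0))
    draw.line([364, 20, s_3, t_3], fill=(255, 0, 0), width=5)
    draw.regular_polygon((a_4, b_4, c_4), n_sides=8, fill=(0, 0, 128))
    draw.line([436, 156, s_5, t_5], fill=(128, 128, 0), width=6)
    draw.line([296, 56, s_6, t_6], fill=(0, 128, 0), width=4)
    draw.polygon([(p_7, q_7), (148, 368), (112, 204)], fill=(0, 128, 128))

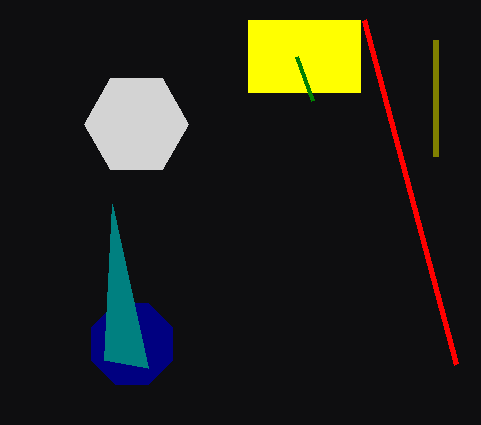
a_1 = 136; b_1 = 124; c_1 = 52; p_2 = 248; q_2 = 20; t_2 = 92; s_3 = 456; t_3 = 364; a_4 = 132; b_4 = 344; c_4 = 44; s_5 = 436; t_5 = 40; s_6 = 312; t_6 = 100; p_7 = 104; q_7 = 360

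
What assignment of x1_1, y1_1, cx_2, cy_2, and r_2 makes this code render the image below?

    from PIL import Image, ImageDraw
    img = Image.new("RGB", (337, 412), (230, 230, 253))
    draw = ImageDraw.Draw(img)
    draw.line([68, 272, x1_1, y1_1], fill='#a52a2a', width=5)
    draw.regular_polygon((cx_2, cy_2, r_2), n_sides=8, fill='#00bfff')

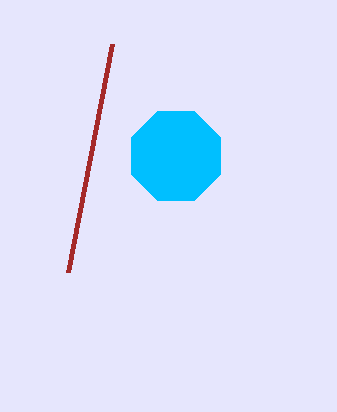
x1_1 = 112, y1_1 = 44, cx_2 = 176, cy_2 = 156, r_2 = 48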